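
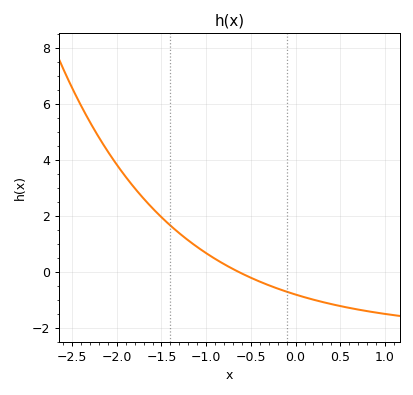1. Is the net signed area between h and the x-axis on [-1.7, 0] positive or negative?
positive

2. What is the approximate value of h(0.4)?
-1.2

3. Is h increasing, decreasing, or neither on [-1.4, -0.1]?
decreasing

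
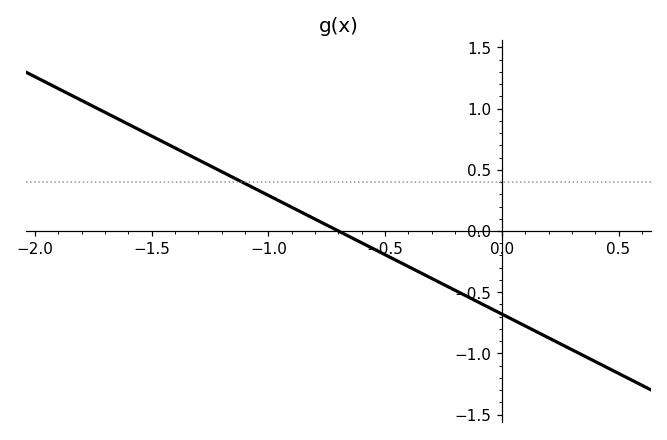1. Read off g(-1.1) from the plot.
0.388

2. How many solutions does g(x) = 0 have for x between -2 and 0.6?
1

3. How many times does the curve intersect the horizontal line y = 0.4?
1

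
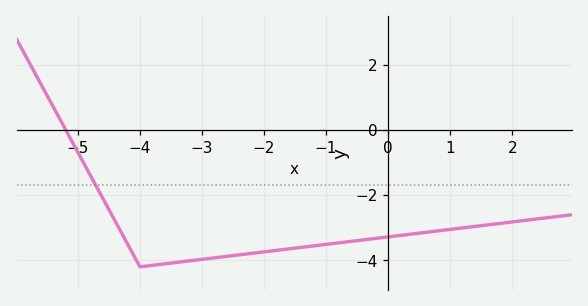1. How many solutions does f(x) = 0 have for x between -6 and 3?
1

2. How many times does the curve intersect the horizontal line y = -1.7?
1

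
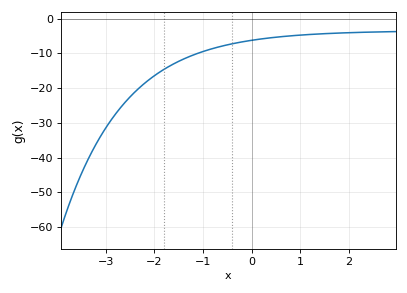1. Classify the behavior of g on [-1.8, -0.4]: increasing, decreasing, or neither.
increasing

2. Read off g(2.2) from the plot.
-4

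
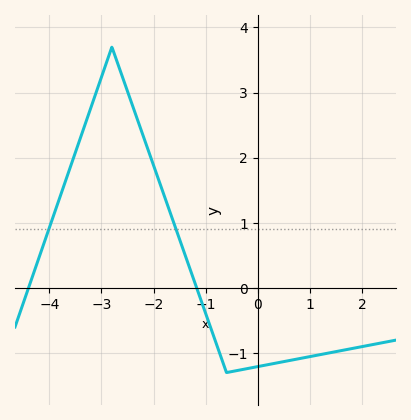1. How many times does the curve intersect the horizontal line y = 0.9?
2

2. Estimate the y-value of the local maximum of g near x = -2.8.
3.7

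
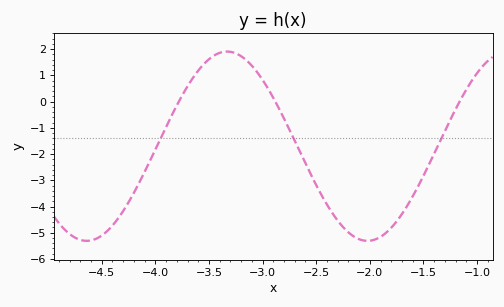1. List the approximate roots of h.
-3.8, -2.9, -1.2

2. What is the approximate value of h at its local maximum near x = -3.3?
1.9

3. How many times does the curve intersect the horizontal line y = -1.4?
3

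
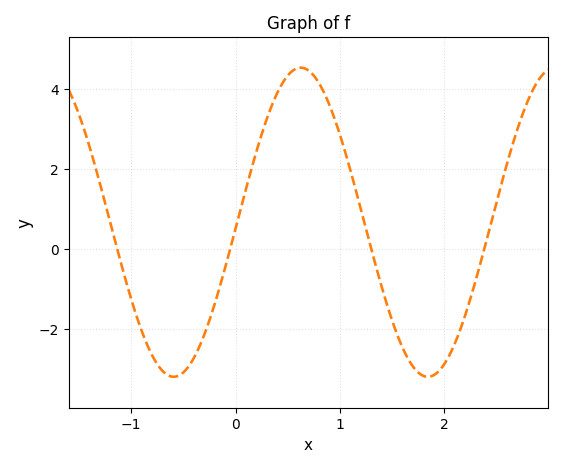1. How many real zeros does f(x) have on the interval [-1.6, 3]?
4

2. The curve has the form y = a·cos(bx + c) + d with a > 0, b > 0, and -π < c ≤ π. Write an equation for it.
y = 3.86cos(2.58x - 1.61) + 0.67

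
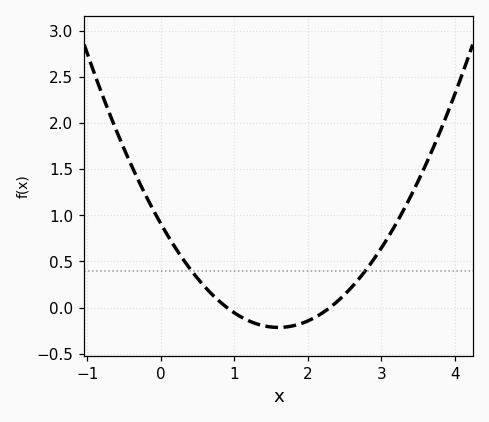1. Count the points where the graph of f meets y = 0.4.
2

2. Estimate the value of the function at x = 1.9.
-0.176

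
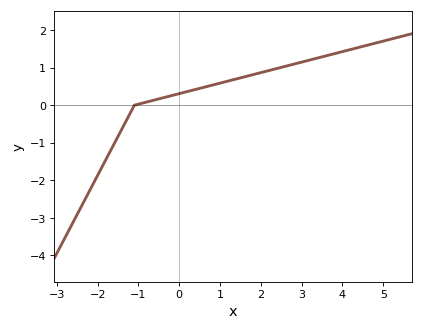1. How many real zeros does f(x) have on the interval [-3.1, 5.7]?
1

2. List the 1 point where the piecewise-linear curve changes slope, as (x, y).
(-1.1, 0)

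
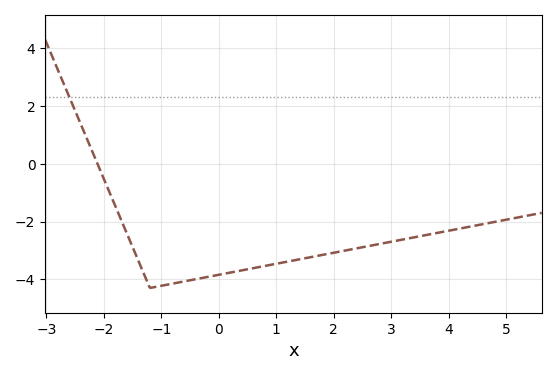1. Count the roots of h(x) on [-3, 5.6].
1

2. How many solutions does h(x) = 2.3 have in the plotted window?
1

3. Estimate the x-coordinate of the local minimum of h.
-1.2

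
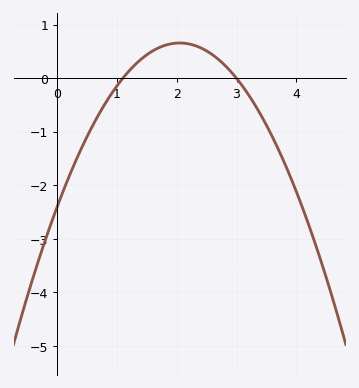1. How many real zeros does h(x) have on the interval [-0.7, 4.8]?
2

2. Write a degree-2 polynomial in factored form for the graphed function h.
y = -0.73(x - 1.1)(x - 3)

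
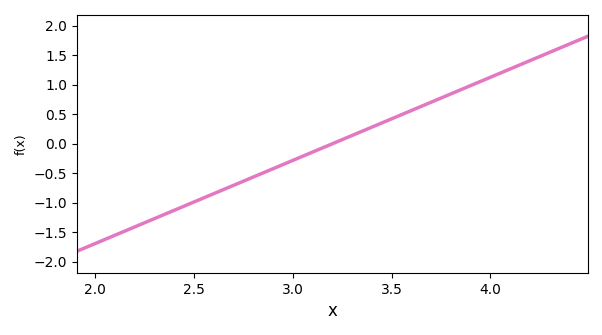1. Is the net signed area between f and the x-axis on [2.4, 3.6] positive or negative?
negative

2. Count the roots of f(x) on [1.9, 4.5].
1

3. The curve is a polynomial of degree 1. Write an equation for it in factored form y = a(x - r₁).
y = 1.41(x - 3.2)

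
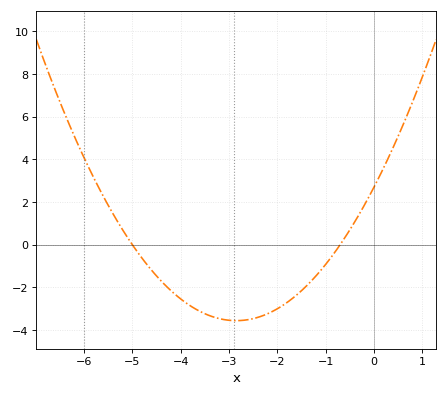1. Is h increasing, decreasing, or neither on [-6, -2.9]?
decreasing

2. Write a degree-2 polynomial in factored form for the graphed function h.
y = 0.77(x + 5)(x + 0.7)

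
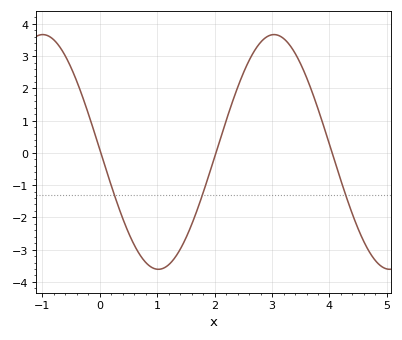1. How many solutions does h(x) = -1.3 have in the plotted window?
3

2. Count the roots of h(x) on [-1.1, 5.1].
3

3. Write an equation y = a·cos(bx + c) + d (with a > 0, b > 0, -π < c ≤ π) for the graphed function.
y = 3.64cos(1.56x + 1.55) + 0.03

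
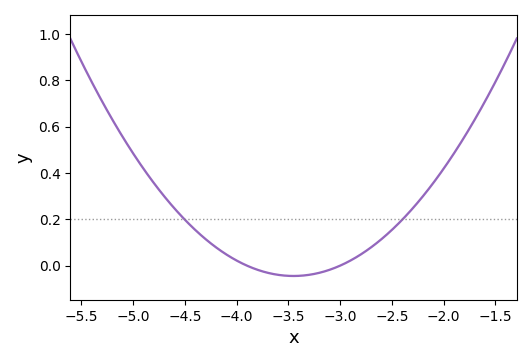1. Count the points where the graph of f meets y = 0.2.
2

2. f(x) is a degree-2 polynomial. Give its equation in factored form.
y = 0.22(x + 3.9)(x + 3)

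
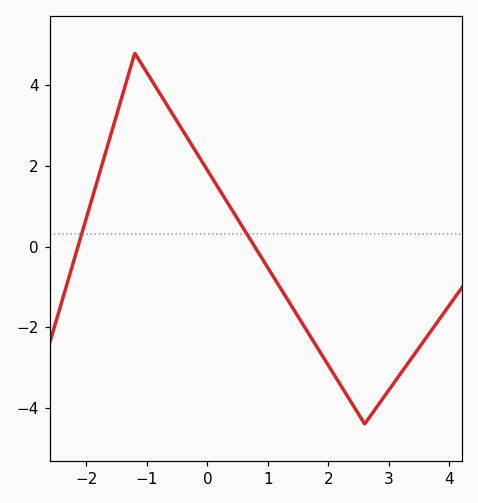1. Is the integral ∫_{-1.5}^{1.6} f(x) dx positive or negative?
positive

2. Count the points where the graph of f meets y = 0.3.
2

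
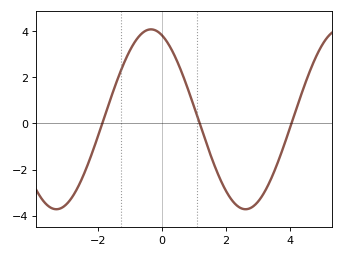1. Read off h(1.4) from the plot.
-0.916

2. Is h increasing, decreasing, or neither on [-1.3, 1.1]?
neither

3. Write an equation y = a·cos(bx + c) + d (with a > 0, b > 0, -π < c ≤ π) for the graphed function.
y = 3.9cos(1.06x + 0.372) + 0.18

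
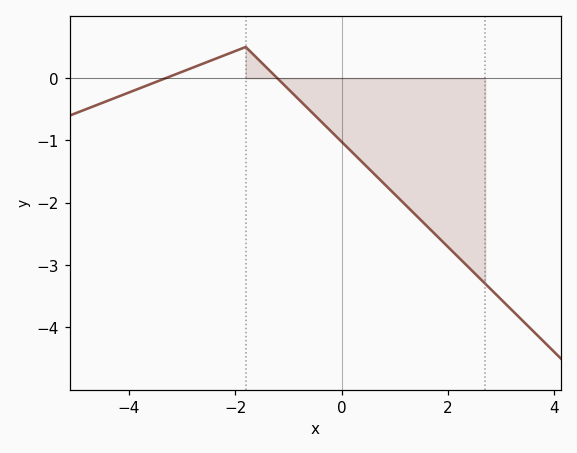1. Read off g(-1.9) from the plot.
0.467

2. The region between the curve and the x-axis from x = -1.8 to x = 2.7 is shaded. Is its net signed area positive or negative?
negative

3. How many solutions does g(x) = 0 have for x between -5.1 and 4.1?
2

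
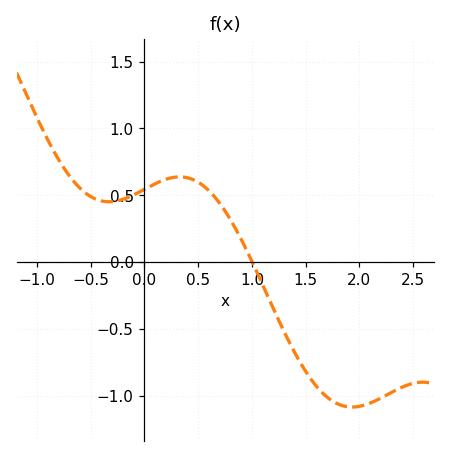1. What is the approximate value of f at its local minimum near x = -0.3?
0.45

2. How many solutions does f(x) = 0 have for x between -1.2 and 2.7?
1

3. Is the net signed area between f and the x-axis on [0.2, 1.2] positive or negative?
positive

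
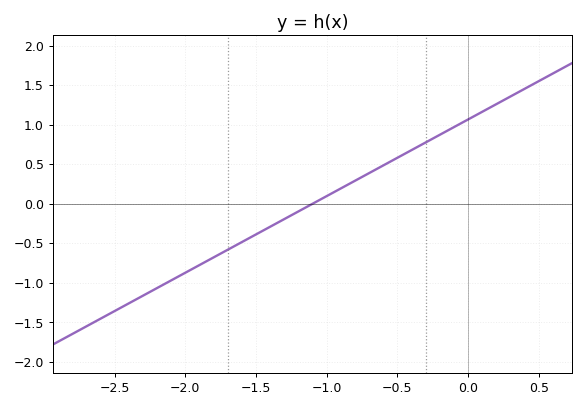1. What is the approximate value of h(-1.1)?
0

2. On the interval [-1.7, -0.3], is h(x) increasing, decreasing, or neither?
increasing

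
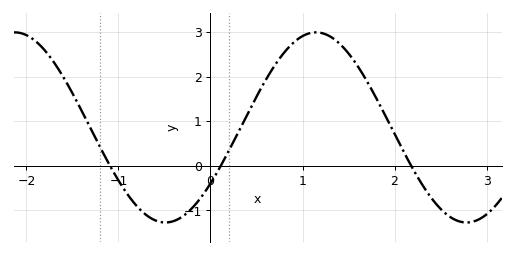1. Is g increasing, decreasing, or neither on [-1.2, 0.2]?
neither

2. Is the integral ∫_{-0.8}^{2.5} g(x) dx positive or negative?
positive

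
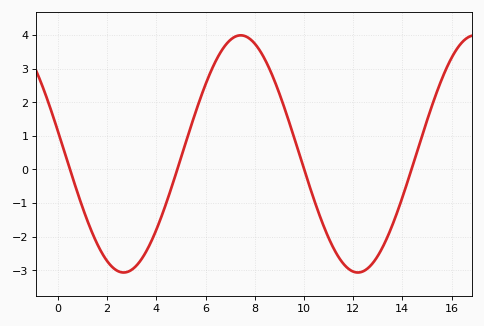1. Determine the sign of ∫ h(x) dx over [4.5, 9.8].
positive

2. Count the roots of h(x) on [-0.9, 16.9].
4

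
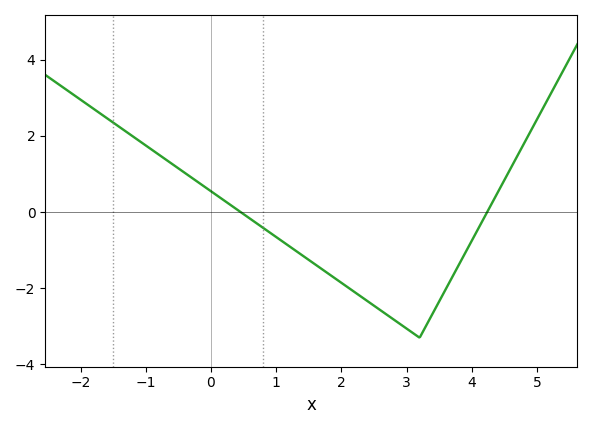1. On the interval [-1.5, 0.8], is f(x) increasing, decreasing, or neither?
decreasing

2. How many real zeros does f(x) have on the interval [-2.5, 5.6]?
2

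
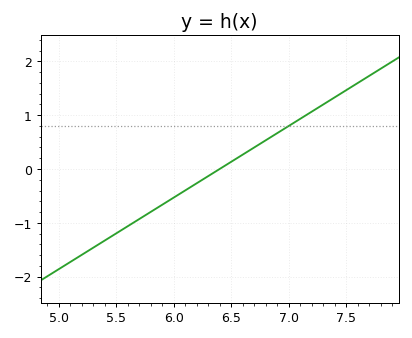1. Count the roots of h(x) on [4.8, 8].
1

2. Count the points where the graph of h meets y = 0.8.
1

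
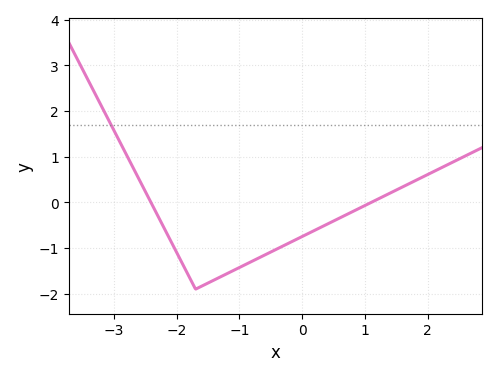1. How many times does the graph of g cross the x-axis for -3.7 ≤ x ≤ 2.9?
2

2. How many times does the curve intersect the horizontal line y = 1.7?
1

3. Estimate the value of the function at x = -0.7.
-1.22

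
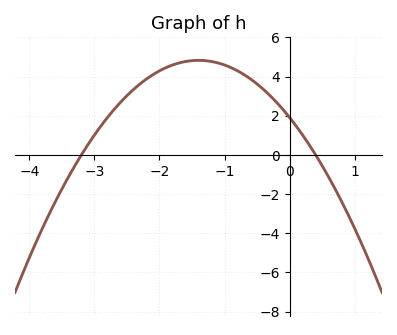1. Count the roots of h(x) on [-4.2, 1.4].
2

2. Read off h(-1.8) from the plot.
4.59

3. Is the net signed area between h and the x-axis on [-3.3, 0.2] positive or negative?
positive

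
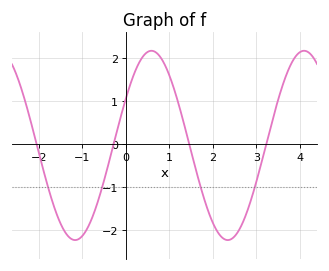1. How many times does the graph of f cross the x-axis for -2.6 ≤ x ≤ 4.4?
4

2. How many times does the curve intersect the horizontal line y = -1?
4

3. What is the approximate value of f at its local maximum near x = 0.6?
2.2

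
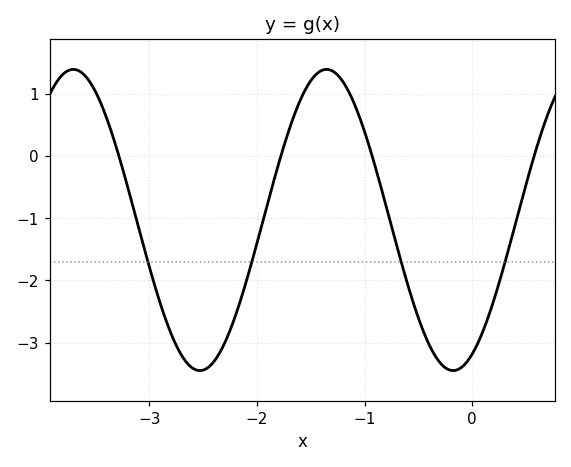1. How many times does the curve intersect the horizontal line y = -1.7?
4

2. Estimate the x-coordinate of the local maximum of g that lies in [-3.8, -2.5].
-3.7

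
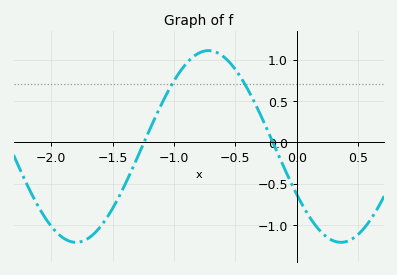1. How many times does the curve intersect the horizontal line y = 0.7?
2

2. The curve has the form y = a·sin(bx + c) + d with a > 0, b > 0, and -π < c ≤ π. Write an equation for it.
y = 1.16sin(2.91x - 2.62) - 0.05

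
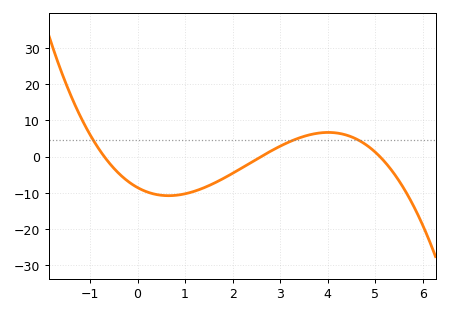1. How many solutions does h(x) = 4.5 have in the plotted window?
3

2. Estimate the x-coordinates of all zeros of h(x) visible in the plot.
-0.8, 2.6, 5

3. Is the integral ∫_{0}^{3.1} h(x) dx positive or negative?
negative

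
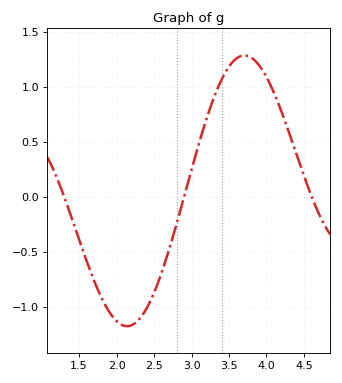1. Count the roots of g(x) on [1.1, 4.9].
3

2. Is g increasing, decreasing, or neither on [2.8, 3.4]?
increasing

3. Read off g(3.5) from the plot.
1.18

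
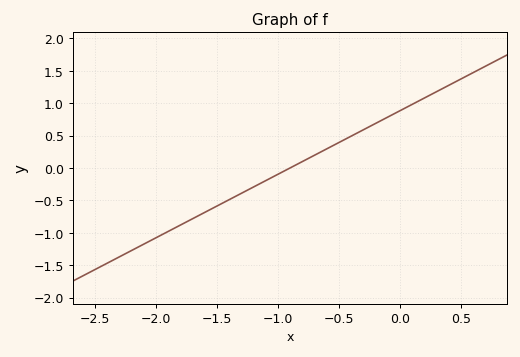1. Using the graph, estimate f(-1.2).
-0.3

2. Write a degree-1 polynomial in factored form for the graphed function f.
y = 0.98(x + 0.9)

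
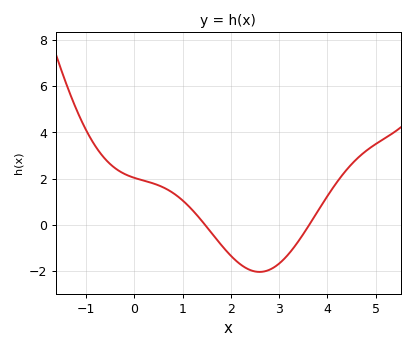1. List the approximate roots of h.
1.47, 3.63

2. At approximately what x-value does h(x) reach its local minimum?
2.6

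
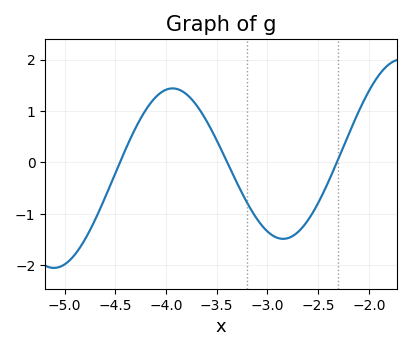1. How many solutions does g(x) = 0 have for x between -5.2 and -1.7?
3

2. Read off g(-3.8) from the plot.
1.33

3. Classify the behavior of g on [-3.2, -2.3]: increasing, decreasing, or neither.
neither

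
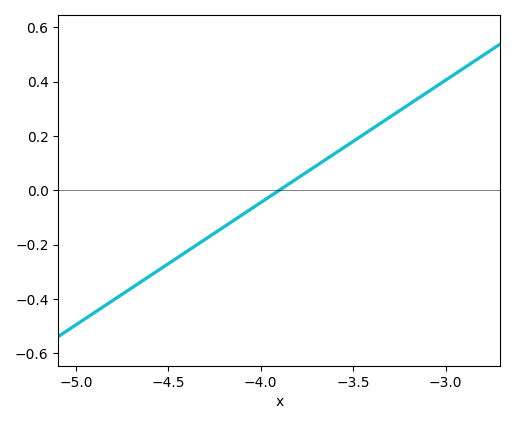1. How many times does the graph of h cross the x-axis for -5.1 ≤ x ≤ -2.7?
1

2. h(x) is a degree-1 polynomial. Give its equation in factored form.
y = 0.45(x + 3.9)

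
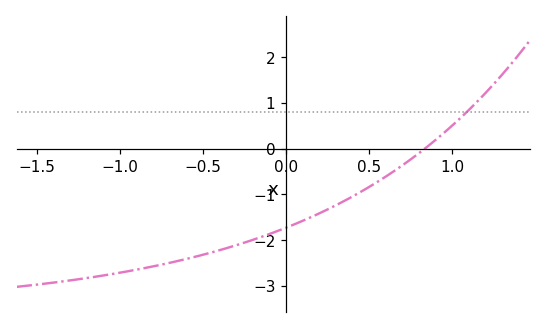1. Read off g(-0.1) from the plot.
-1.87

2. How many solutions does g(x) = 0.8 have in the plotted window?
1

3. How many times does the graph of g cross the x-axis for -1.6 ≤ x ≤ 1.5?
1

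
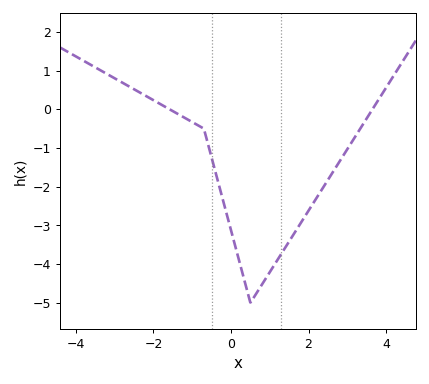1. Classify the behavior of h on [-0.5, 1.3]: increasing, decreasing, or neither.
neither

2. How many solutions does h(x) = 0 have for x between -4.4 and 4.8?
2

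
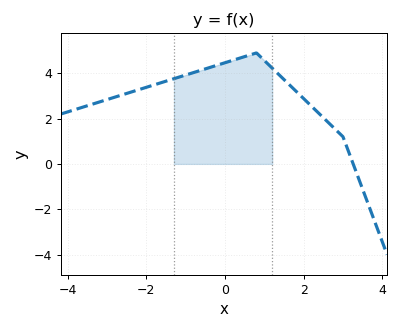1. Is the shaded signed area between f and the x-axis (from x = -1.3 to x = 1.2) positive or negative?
positive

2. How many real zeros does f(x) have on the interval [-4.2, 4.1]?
1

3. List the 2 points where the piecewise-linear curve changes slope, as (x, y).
(0.8, 4.9); (3, 1.2)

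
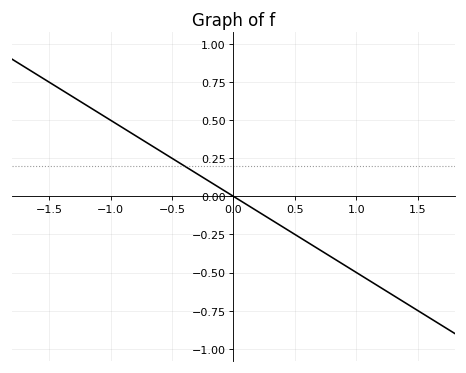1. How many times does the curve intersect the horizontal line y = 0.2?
1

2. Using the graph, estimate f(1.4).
-0.7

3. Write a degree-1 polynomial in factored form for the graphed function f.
y = -0.5(x - 0)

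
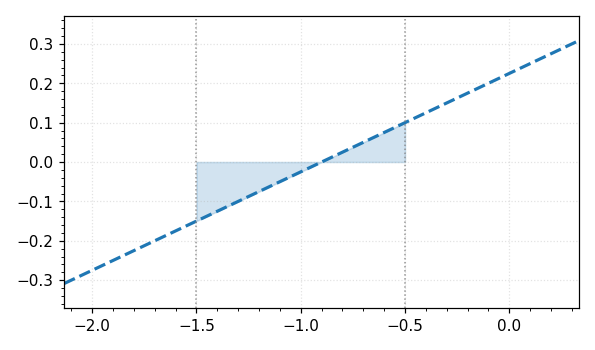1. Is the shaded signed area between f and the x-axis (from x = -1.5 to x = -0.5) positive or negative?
negative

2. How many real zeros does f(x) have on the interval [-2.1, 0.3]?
1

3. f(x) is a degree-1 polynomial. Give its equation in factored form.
y = 0.25(x + 0.9)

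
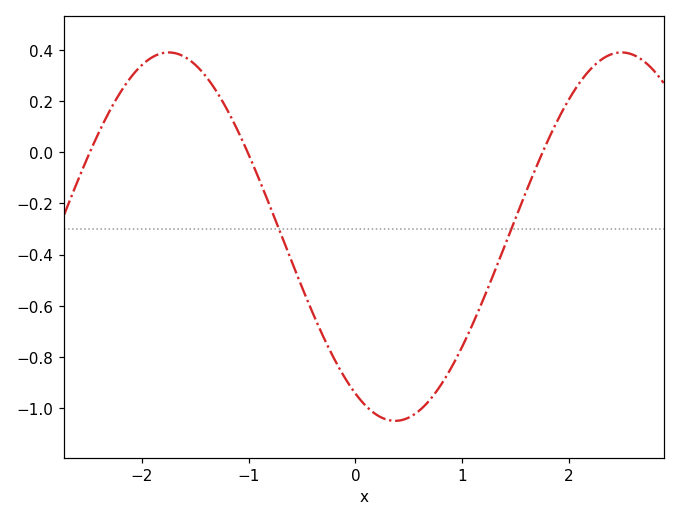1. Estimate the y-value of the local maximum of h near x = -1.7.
0.38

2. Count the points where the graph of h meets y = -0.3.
2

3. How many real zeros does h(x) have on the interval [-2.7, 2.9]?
3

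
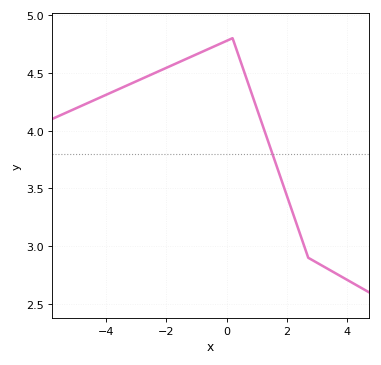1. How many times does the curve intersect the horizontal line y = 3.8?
1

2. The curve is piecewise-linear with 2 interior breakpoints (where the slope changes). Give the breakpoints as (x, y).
(0.2, 4.8); (2.7, 2.9)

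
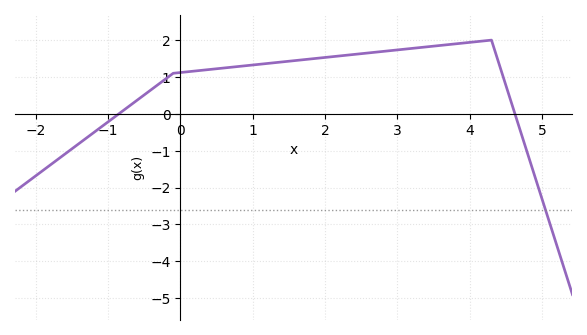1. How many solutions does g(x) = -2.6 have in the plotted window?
1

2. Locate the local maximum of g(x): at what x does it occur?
4.2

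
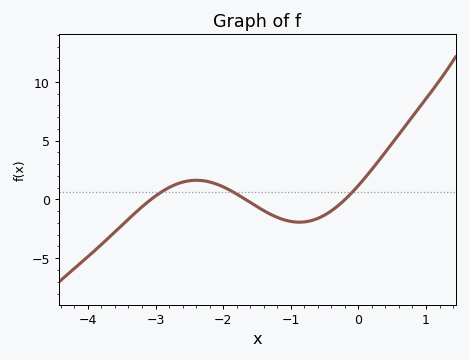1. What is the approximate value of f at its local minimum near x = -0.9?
-2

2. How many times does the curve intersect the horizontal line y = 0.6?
3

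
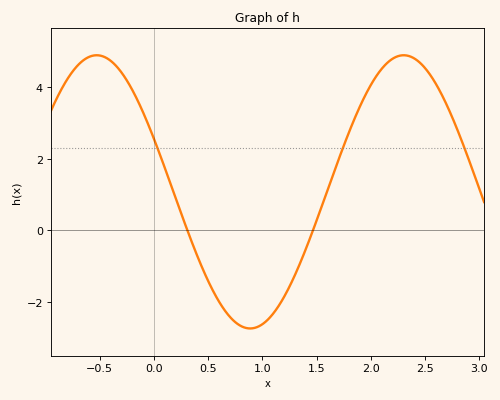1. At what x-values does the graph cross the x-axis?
0.3, 1.5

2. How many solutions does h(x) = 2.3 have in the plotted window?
3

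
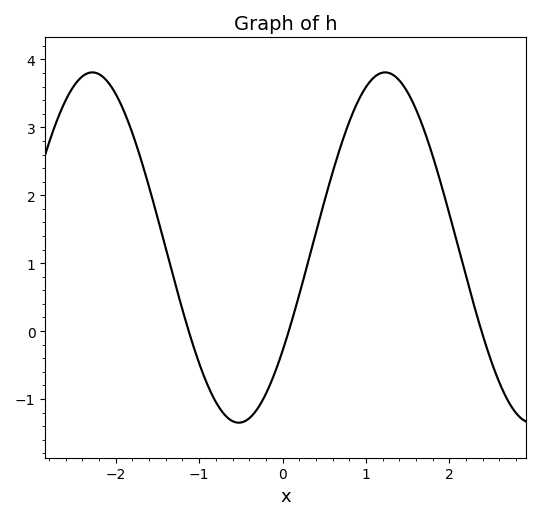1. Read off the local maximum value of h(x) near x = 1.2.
3.81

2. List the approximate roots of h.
-1.13, 0.074, 2.38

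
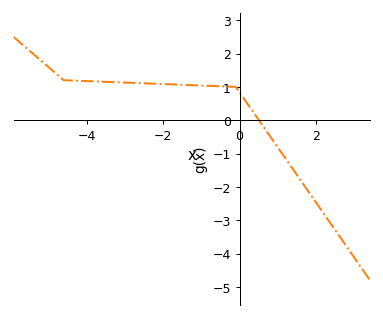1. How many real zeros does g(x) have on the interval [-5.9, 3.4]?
1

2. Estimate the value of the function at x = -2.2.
1.09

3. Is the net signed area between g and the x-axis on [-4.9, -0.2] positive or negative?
positive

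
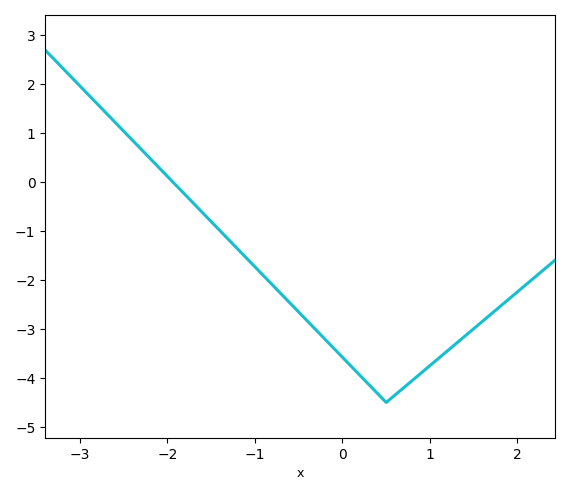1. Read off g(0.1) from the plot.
-3.8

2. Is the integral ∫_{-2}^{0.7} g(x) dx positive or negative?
negative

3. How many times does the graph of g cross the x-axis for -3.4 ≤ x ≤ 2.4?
1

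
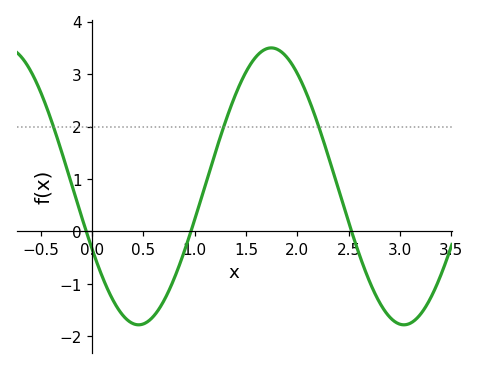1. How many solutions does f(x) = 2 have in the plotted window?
3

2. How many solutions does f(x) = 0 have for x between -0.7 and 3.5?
3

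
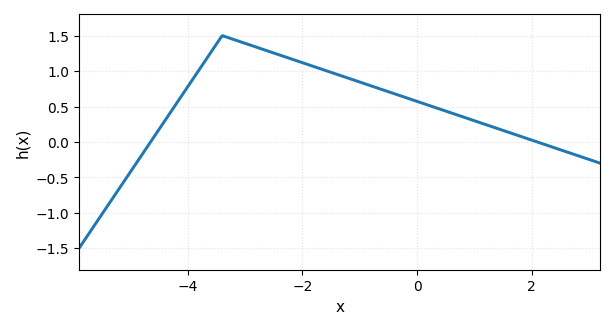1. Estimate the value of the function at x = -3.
1.4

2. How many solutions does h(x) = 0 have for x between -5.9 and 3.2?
2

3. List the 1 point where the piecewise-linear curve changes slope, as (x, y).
(-3.4, 1.5)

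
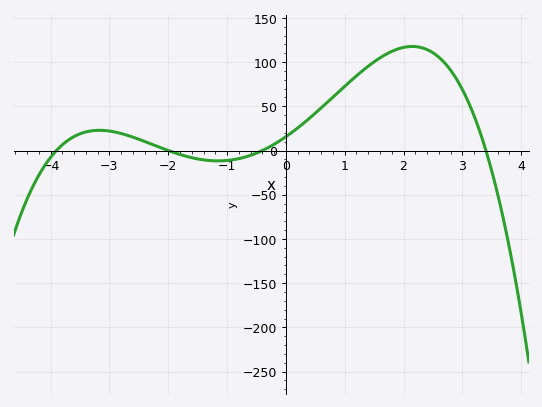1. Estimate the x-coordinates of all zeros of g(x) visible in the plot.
-3.9, -2, -0.4, 3.4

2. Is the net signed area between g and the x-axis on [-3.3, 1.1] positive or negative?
positive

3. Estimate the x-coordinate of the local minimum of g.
-1.15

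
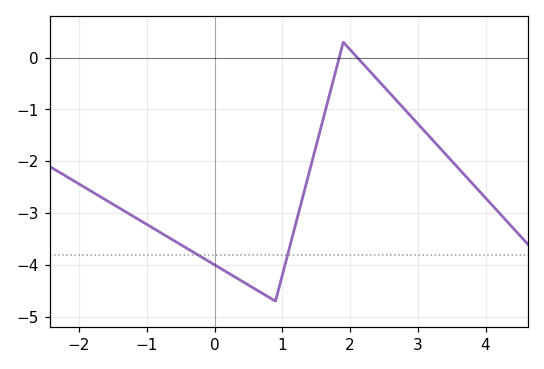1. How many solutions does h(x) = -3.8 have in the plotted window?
2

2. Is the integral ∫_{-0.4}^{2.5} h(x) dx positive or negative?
negative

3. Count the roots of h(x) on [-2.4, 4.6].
2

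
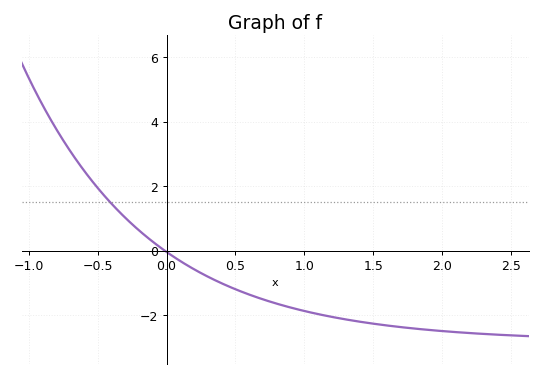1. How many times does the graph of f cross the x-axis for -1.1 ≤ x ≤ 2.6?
1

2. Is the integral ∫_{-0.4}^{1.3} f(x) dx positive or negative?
negative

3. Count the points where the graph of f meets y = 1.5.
1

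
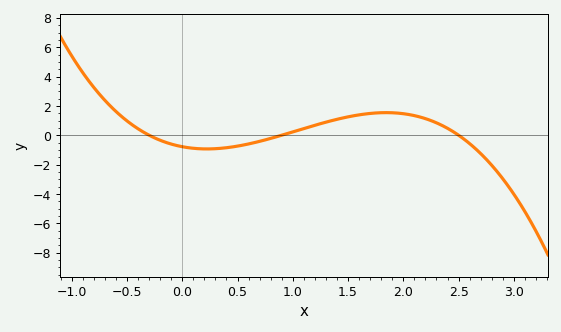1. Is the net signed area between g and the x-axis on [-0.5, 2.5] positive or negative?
positive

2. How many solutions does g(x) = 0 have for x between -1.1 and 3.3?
3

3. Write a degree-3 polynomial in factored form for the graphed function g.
y = -1.16(x + 0.3)(x - 0.9)(x - 2.5)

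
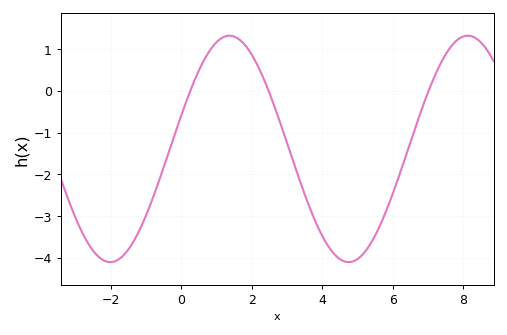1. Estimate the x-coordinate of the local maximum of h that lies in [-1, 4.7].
1.4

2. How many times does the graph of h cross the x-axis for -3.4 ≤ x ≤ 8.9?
3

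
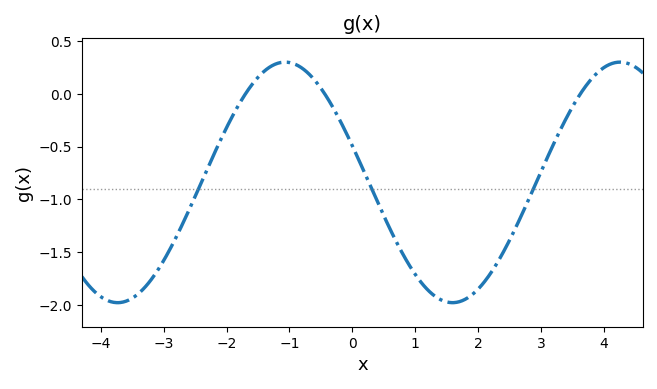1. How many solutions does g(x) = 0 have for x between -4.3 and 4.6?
3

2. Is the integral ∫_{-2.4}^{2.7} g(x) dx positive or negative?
negative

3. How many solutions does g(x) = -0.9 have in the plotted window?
3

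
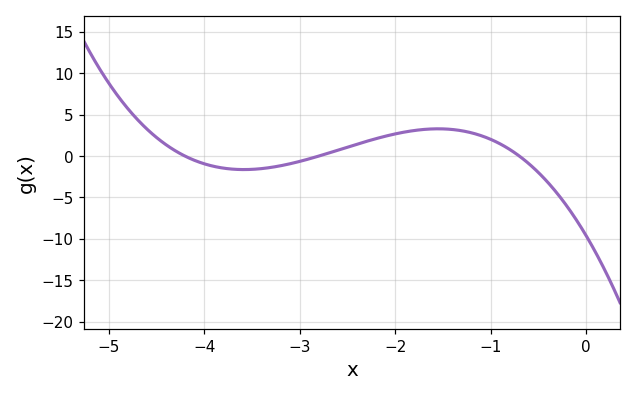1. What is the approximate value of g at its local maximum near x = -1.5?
3.5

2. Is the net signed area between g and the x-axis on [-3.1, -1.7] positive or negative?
positive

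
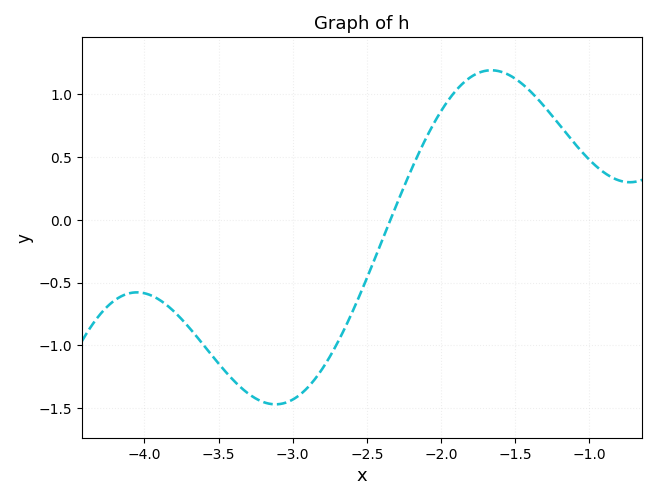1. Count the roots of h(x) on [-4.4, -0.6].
1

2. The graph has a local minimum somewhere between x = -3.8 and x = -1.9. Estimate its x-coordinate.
-3.12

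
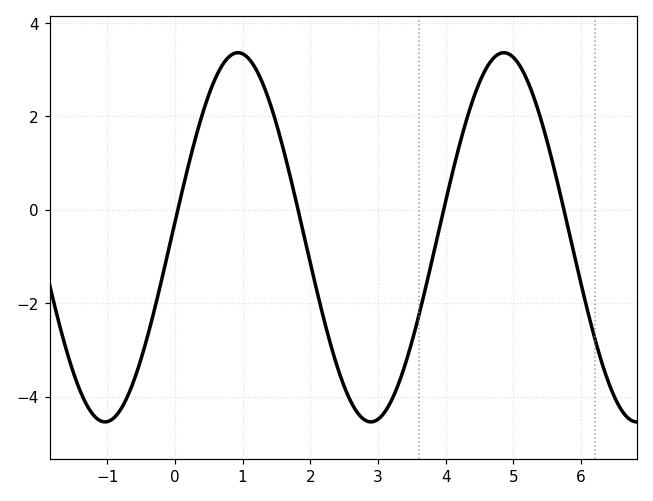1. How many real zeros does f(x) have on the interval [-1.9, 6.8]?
4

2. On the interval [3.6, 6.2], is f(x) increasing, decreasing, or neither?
neither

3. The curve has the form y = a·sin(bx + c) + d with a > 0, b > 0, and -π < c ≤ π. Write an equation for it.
y = 3.95sin(1.6x + 0.08) - 0.59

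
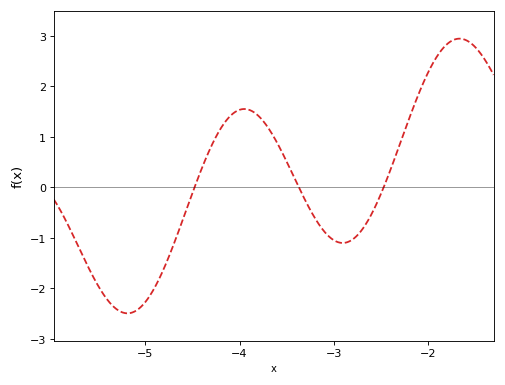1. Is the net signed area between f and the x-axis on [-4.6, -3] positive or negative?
positive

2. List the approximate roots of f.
-4.5, -3.4, -2.5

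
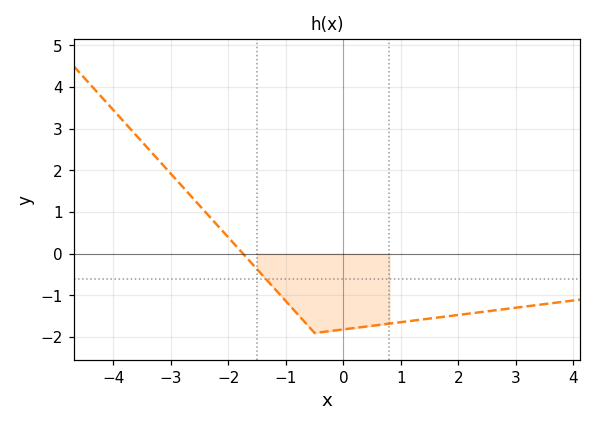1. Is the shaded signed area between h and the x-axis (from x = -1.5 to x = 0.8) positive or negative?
negative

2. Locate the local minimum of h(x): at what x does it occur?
-0.4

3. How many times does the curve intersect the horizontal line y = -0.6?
1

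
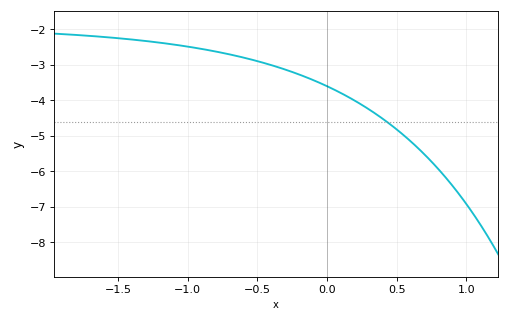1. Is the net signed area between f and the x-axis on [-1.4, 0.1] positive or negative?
negative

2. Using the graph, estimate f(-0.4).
-3.01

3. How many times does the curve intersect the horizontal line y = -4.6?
1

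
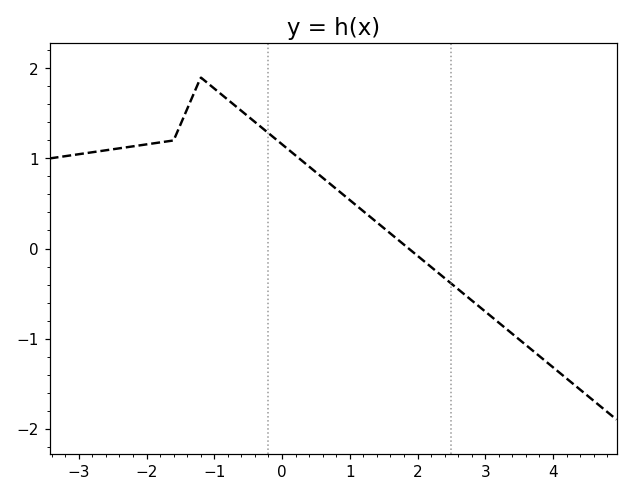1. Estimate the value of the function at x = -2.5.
1.1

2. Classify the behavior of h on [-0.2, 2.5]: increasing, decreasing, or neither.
decreasing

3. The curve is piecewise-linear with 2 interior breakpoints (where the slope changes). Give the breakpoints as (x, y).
(-1.6, 1.2); (-1.2, 1.9)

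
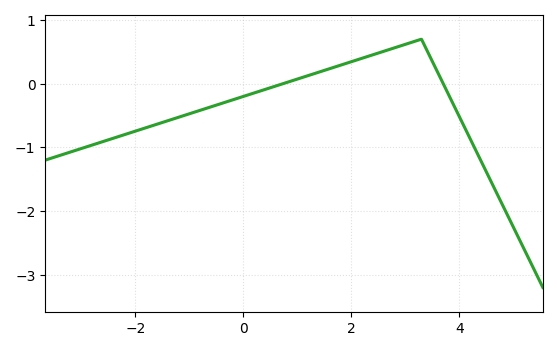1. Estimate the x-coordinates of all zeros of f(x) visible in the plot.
0.732, 3.7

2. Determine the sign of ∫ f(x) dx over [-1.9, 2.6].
negative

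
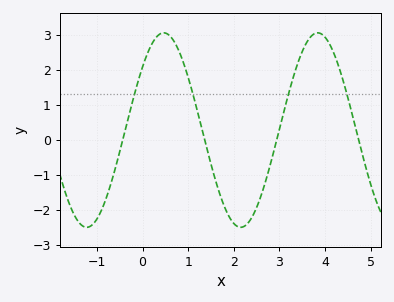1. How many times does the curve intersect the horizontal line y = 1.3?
4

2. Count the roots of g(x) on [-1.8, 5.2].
4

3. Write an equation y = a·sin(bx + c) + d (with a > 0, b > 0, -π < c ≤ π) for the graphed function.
y = 2.77sin(1.9x + 0.71) + 0.28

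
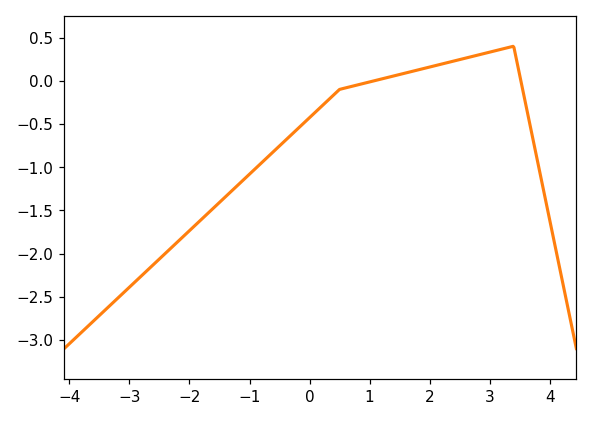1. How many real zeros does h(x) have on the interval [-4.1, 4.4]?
2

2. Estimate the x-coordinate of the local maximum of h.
3.4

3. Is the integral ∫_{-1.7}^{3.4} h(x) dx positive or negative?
negative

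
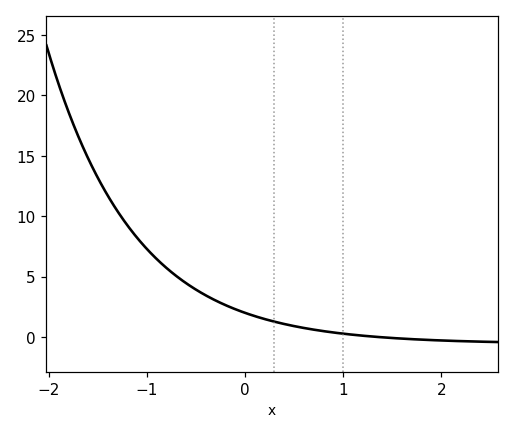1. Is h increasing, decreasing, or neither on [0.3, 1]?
decreasing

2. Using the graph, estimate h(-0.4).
3.46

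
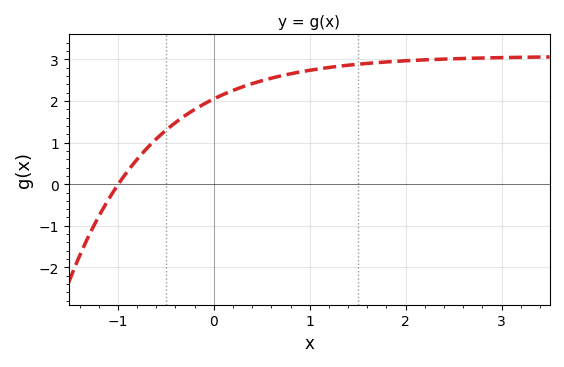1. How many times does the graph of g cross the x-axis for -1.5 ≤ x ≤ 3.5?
1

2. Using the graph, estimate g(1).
2.74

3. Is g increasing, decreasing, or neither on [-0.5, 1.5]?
increasing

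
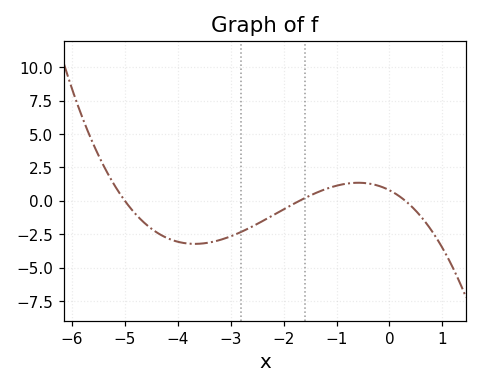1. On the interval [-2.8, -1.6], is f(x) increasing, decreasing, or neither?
increasing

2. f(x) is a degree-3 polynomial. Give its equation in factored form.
y = -0.31(x + 5)(x + 1.7)(x - 0.3)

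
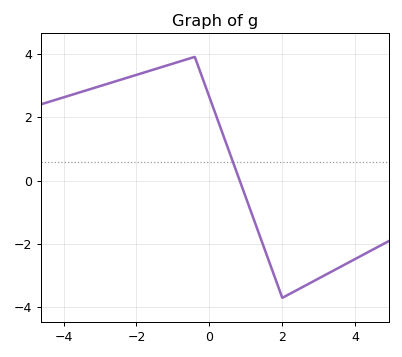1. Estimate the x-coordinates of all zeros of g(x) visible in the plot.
0.8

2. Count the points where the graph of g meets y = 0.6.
1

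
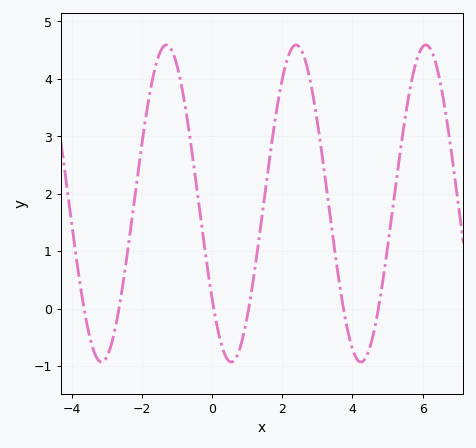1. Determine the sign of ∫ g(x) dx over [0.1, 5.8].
positive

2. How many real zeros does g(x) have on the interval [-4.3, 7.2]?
6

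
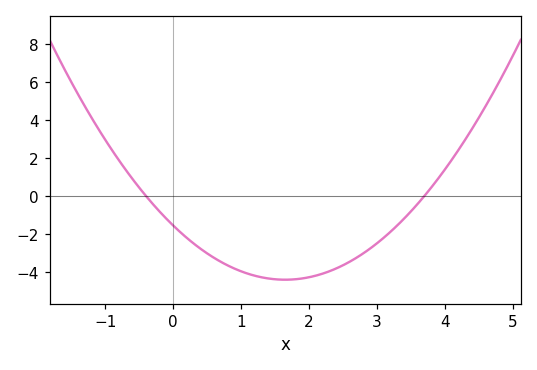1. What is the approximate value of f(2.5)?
-3.6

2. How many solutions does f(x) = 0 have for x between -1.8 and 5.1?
2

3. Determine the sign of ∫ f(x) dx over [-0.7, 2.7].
negative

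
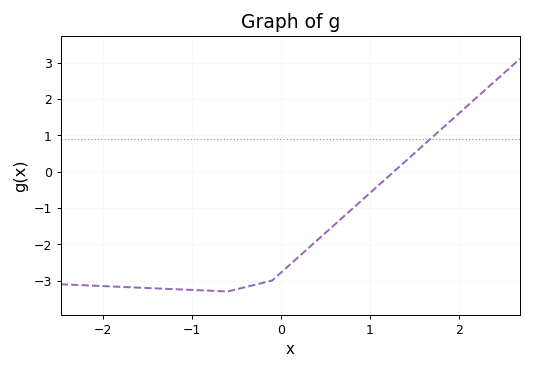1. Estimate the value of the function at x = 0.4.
-1.9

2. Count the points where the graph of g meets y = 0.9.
1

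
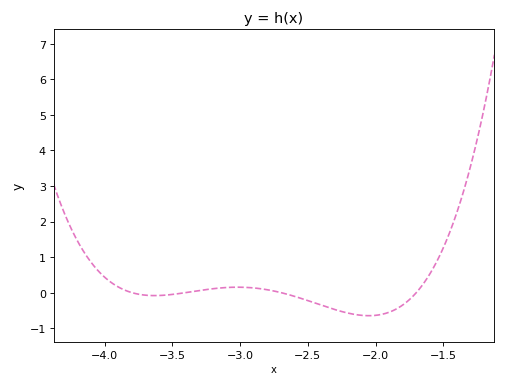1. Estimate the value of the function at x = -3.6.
-0.083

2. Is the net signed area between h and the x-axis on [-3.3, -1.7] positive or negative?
negative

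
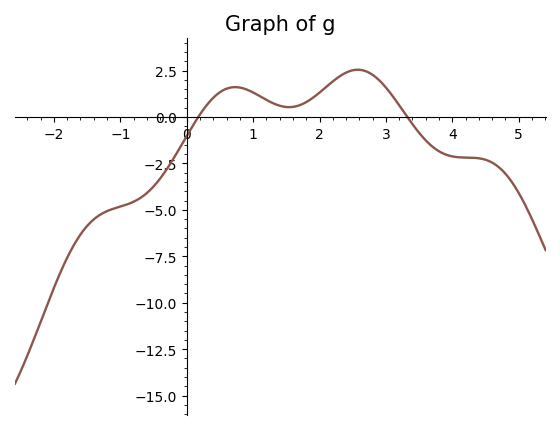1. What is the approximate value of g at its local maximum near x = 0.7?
1.61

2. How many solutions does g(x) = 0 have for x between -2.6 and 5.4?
2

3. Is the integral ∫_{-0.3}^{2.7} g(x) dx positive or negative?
positive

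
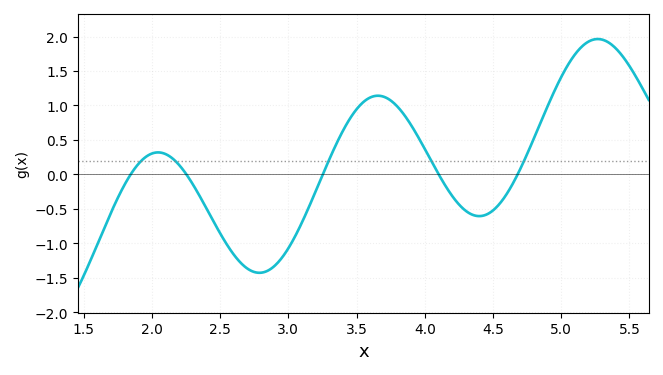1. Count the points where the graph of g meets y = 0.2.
5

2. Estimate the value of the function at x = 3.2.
-0.245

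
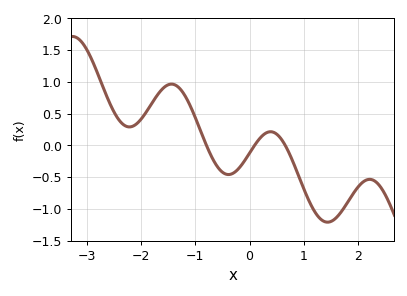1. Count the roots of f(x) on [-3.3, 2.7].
3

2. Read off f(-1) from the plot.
0.437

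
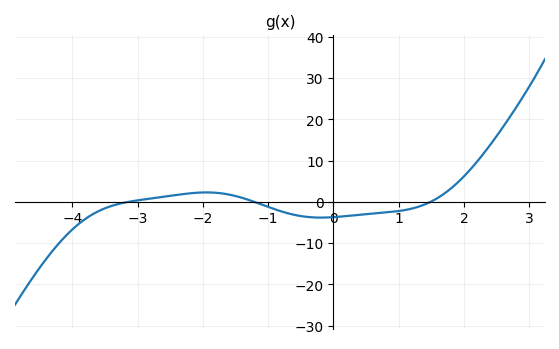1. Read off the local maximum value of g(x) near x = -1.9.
2.27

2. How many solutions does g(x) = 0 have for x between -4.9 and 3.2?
3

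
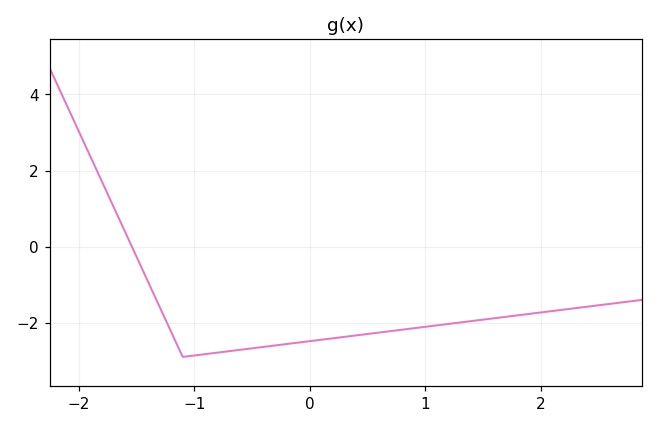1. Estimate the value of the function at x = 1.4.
-1.96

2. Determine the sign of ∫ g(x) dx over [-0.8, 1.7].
negative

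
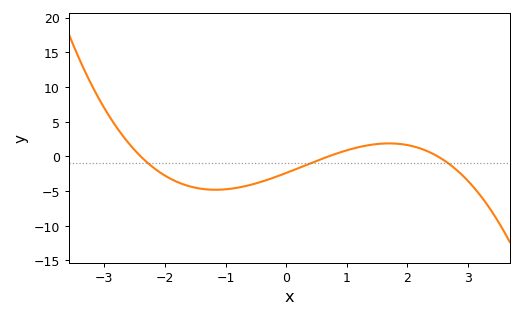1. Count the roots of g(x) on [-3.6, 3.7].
3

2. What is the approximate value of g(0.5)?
-0.661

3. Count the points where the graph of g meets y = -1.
3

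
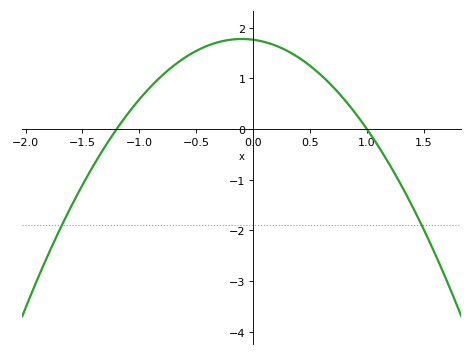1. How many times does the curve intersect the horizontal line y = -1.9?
2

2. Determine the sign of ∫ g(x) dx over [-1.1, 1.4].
positive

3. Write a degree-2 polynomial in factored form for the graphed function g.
y = -1.47(x + 1.2)(x - 1)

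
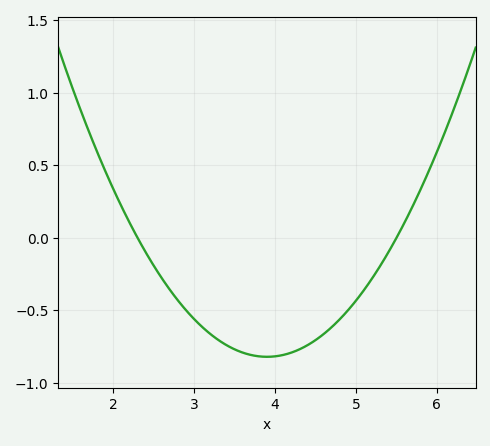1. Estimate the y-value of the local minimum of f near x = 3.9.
-0.8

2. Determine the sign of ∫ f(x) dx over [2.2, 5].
negative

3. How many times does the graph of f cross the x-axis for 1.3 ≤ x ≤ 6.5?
2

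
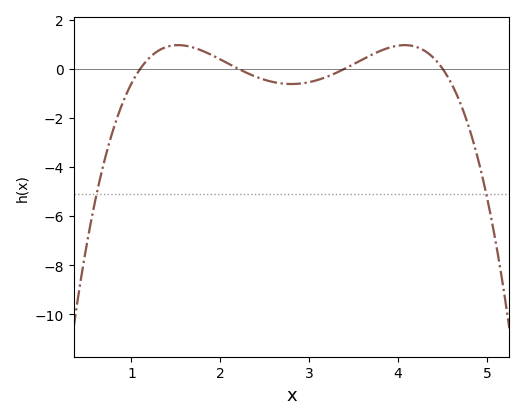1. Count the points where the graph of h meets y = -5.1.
2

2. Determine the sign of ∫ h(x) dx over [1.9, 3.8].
negative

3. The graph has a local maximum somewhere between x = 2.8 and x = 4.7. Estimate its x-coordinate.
4.1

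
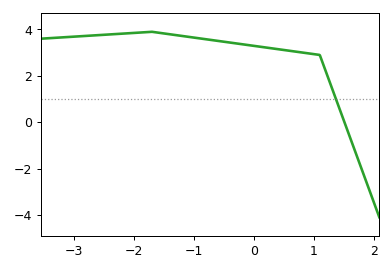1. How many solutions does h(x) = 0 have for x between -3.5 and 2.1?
1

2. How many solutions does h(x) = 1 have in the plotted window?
1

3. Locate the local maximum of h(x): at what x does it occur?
-1.7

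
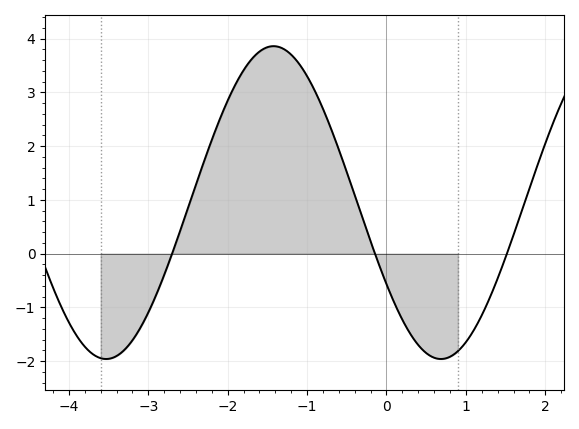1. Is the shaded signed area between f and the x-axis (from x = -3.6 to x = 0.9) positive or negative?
positive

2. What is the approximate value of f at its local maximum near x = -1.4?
3.86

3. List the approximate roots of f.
-2.7, -0.145, 1.52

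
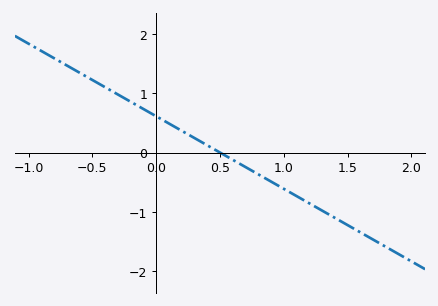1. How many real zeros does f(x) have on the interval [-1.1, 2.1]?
1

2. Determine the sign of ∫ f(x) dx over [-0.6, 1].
positive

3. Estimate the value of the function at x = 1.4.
-1.1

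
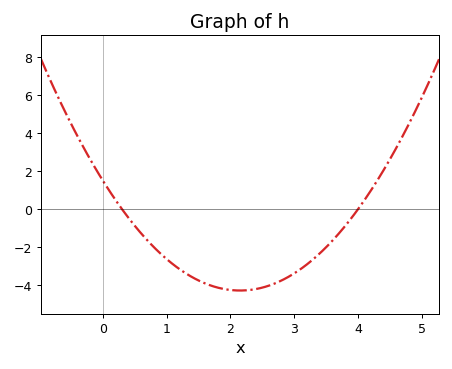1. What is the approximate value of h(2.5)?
-4.2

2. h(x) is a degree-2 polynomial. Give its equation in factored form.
y = 1.25(x - 0.3)(x - 4)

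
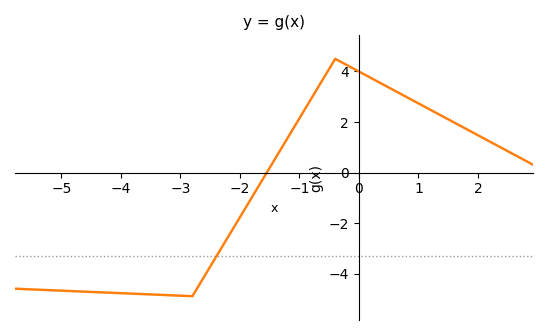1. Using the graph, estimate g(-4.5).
-4.73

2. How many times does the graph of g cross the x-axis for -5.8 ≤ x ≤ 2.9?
1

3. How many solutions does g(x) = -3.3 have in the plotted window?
1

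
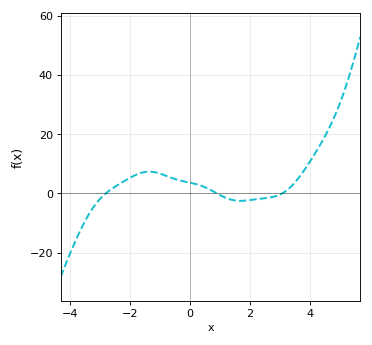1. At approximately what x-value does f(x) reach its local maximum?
-1.36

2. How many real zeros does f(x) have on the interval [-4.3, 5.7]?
3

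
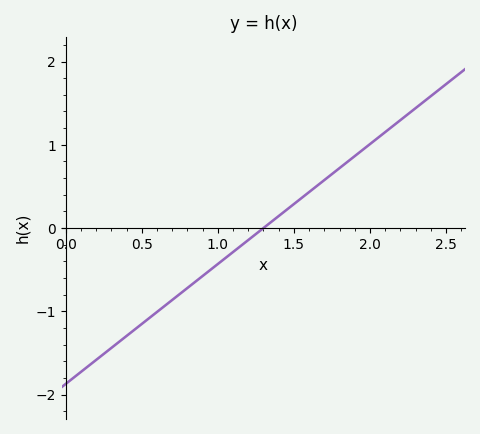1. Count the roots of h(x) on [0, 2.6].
1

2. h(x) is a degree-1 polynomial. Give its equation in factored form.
y = 1.44(x - 1.3)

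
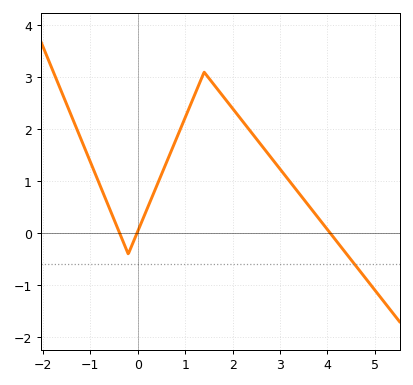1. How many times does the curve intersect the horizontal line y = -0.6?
1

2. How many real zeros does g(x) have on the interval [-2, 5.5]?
3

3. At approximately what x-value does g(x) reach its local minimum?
-0.2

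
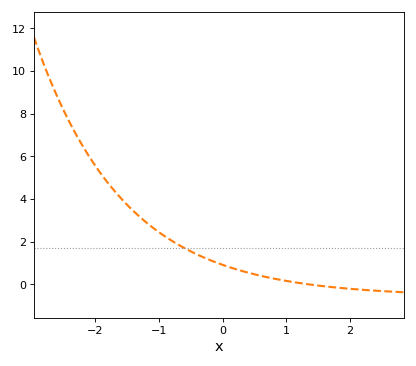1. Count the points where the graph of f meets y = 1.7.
1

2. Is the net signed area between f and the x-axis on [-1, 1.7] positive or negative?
positive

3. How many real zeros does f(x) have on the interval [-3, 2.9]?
1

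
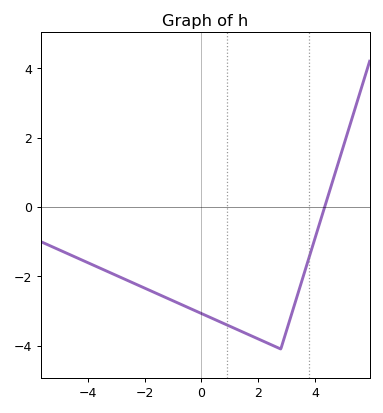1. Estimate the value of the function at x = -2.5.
-2.2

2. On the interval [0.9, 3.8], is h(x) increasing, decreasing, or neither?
neither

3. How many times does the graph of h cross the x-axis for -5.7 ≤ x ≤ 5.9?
1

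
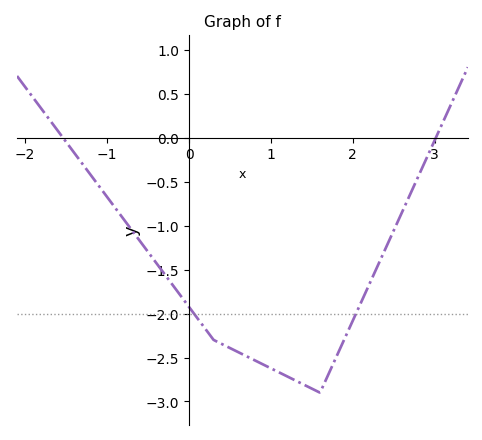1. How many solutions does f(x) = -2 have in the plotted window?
2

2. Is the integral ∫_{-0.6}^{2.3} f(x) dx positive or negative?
negative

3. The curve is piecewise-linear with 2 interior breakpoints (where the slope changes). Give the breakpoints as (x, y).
(0.3, -2.3); (1.6, -2.9)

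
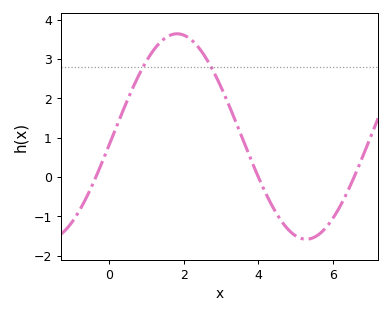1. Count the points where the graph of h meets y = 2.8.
2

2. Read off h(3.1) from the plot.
2.1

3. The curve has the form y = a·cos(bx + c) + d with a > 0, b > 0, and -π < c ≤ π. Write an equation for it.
y = 2.61cos(0.91x - 1.7) + 1.03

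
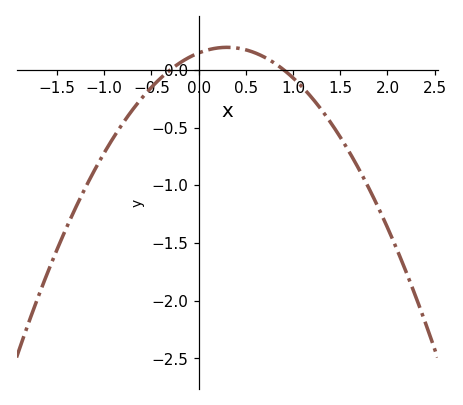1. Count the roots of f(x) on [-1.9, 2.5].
2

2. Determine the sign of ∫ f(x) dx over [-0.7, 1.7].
negative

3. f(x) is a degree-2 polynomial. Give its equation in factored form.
y = -0.54(x + 0.3)(x - 0.9)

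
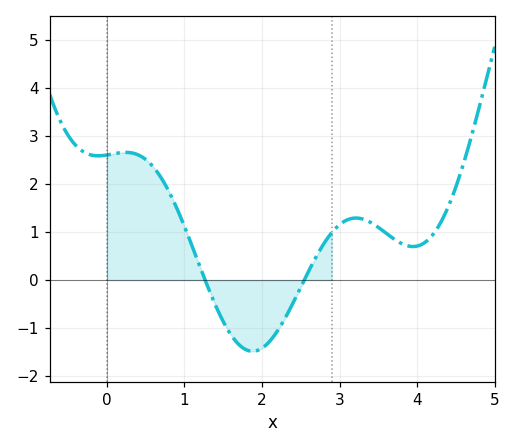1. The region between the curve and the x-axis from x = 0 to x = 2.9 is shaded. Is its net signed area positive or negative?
positive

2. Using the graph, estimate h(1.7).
-1.3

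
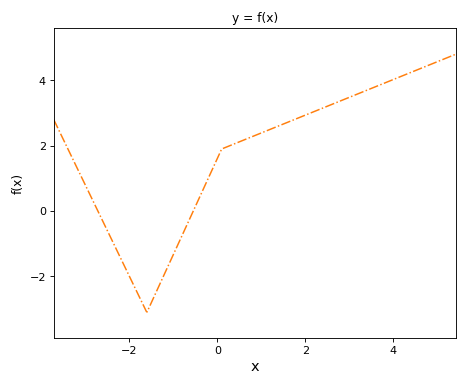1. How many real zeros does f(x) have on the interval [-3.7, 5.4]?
2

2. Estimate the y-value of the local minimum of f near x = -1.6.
-3.1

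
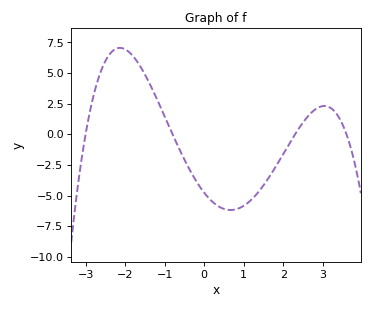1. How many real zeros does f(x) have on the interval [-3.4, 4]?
4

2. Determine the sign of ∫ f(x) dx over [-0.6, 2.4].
negative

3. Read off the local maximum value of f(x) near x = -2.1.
7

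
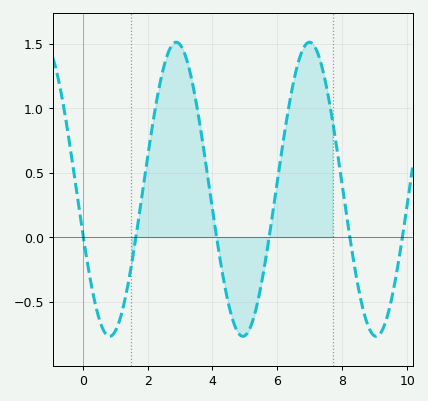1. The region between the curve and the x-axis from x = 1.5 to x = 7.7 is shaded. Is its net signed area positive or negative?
positive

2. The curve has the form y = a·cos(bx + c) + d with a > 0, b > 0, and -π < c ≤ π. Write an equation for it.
y = 1.14cos(1.5x + 1.9) + 0.37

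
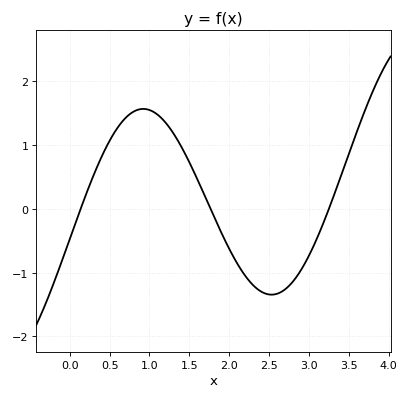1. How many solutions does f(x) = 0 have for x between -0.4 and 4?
3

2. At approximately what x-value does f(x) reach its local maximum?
0.922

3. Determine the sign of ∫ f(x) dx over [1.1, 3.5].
negative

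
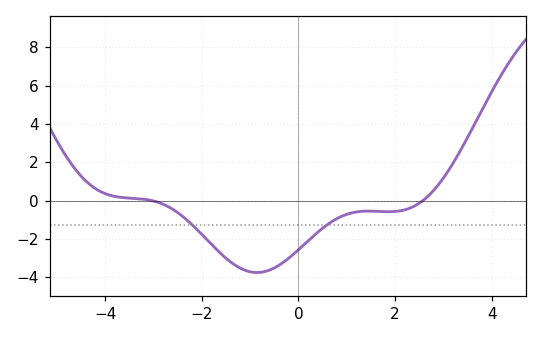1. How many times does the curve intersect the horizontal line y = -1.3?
2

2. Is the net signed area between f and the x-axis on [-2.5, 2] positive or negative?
negative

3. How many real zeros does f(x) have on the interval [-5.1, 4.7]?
2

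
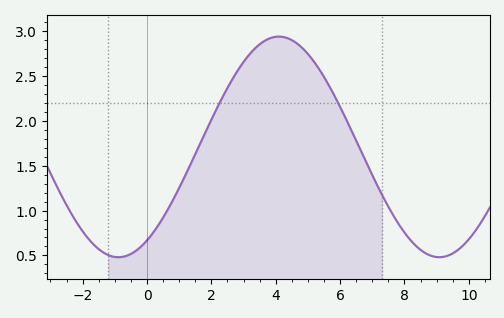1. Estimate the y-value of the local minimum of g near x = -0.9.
0.48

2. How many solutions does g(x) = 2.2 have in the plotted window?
2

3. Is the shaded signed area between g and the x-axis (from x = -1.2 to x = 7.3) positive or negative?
positive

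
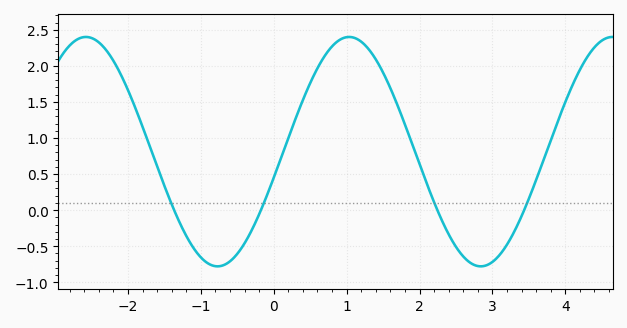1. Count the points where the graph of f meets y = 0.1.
4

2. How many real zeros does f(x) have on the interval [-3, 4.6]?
4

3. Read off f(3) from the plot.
-0.719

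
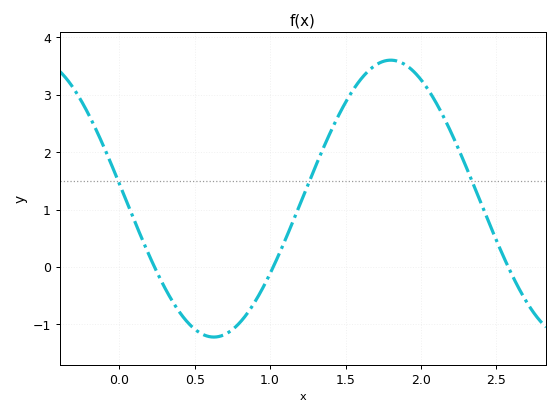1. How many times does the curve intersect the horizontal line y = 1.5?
3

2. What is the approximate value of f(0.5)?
-1.1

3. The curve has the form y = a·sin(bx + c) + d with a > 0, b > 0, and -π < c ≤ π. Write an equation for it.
y = 2.41sin(2.7x + 3) + 1.19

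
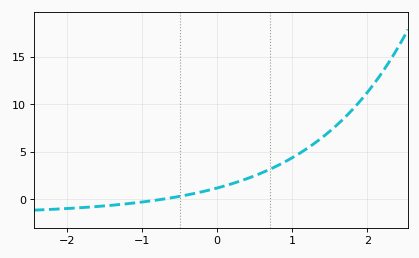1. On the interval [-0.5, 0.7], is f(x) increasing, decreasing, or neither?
increasing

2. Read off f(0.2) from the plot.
1.5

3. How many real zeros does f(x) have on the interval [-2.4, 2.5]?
1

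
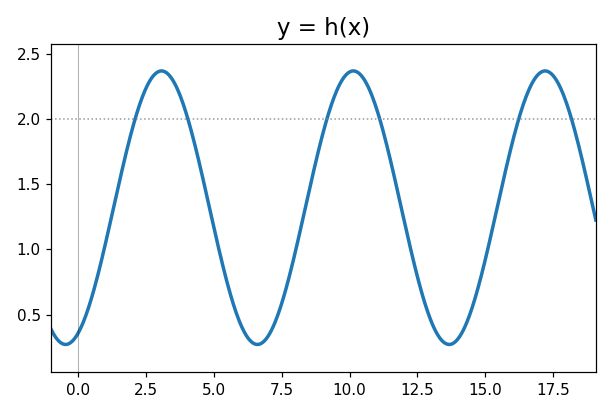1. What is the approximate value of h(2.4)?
2.18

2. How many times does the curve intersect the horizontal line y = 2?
6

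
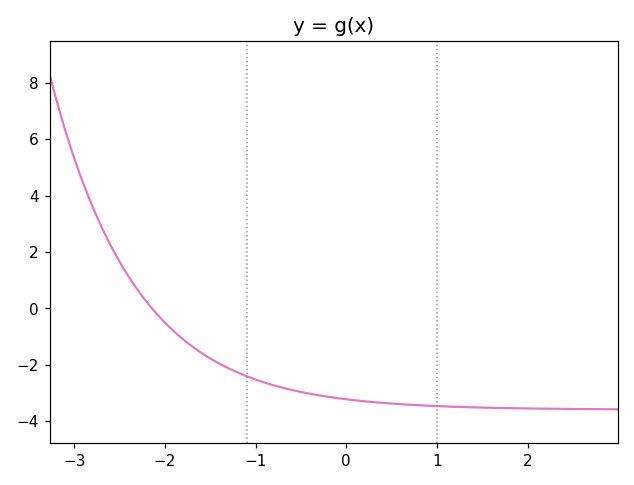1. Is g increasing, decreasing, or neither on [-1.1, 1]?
decreasing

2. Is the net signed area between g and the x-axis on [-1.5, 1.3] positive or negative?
negative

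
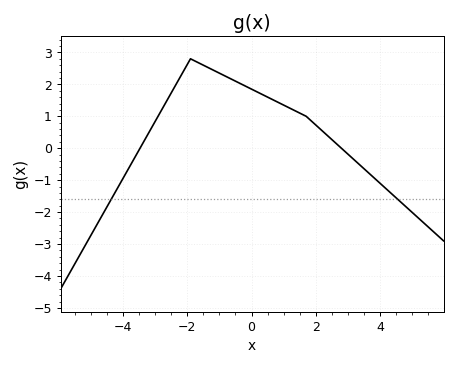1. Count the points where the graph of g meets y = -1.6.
2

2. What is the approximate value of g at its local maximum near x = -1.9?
2.8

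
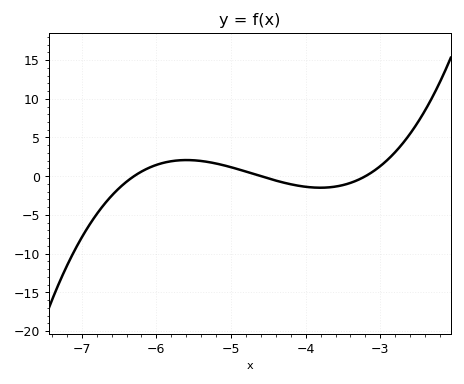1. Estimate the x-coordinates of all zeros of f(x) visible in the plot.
-6.3, -4.6, -3.2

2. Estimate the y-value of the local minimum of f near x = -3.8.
-1.49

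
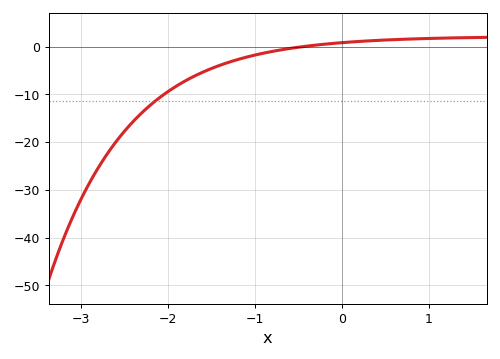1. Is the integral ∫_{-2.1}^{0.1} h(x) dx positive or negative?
negative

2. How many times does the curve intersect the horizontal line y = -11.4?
1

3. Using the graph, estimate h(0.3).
1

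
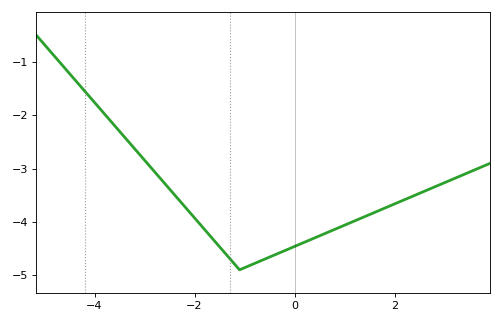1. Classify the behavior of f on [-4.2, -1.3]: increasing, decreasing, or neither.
decreasing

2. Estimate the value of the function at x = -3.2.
-2.63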